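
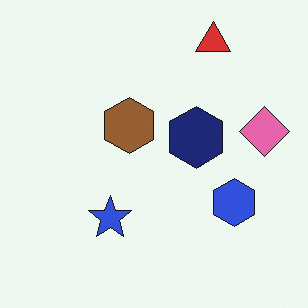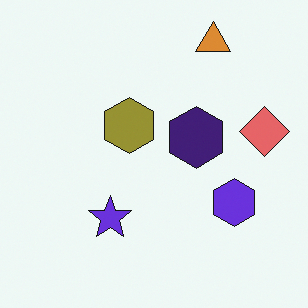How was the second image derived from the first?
It was hue-shifted slightly.

Every shape's color has rotated by the same amount around the hue wheel — a uniform hue shift.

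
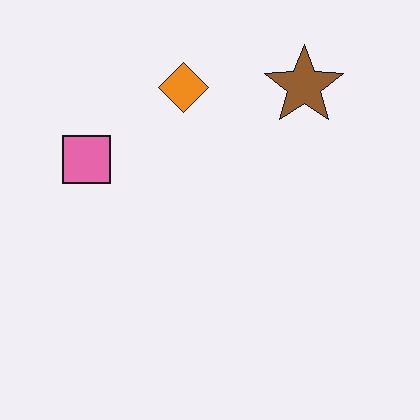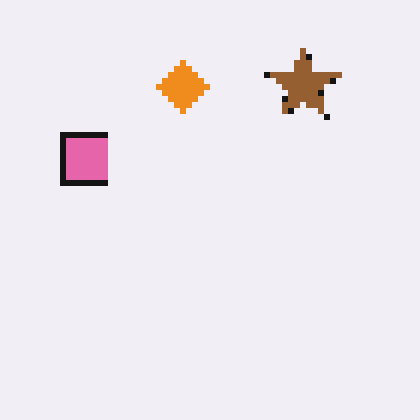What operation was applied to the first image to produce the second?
The second image is the first moderately pixelated.

Shapes are reduced to large square blocks; fine edges and outlines are lost — a downscale-then-upscale (mosaic) effect.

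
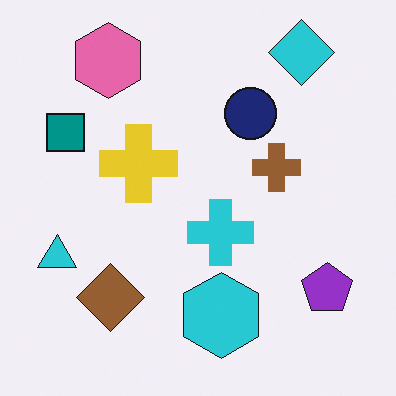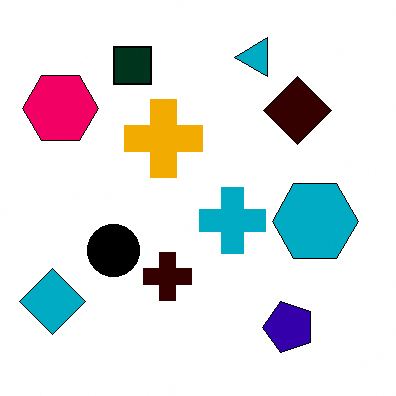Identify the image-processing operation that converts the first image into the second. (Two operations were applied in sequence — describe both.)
The second image is the first transposed (reflected across the top-left ↔ bottom-right diagonal), then given much higher contrast.

Shapes have swapped their row and column positions — what was in the top-right is now in the bottom-left — a diagonal reflection. Tones are pushed away from mid-grey across the whole image — a global contrast change.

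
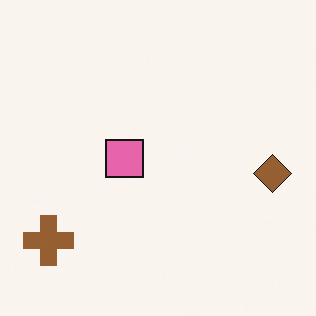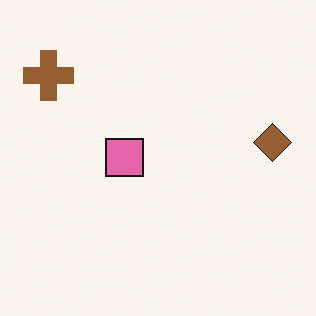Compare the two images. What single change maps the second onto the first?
It was flipped vertically (top ↔ bottom).

The brown cross is in the top-left of the second image and the bottom-left of the first — shapes on opposite sides of the horizontal midline have swapped in a mirror flip.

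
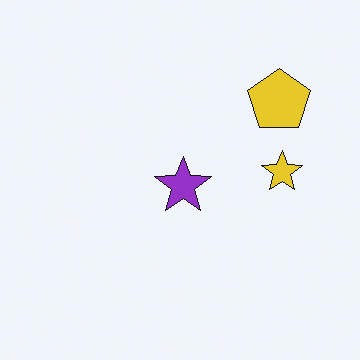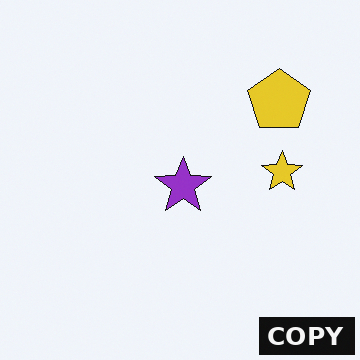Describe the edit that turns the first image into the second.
The transformation is: watermarked with the text "COPY" in the lower-right corner.

A dark label reading "COPY" appears in the lower-right corner.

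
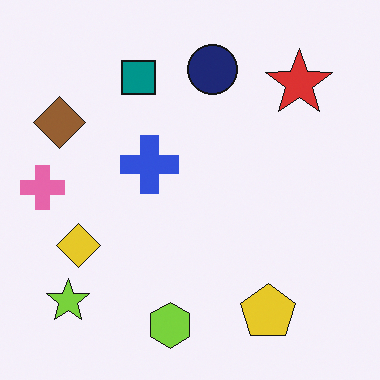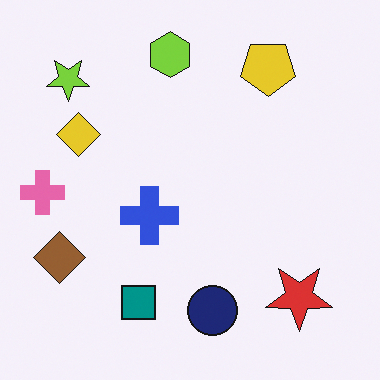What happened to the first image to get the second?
This is the original image flipped vertically (top ↔ bottom).

The lime hexagon is in the bottom of the first image and the top of the second — shapes on opposite sides of the horizontal midline have swapped in a mirror flip.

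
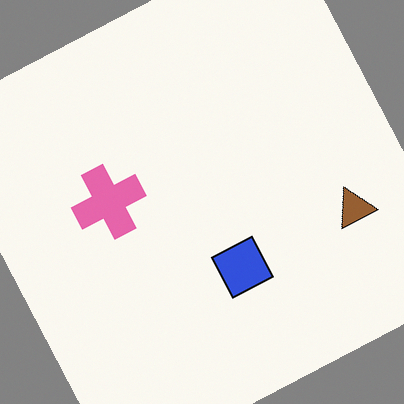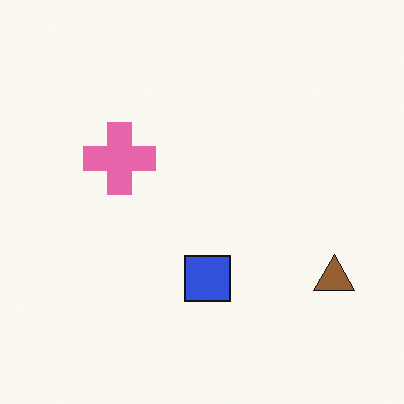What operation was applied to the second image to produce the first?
This is the original image rotated counter-clockwise by a clearly visible amount.

Every shape is tilted by the same angle and the image corners show triangular fill wedges — a whole-image rotation by a non-right angle.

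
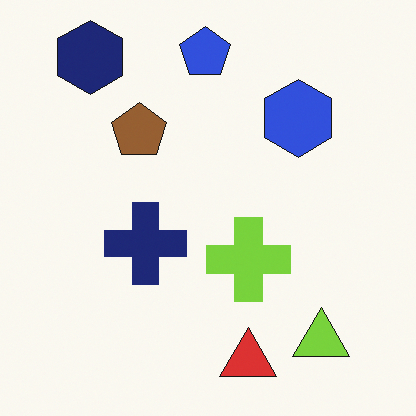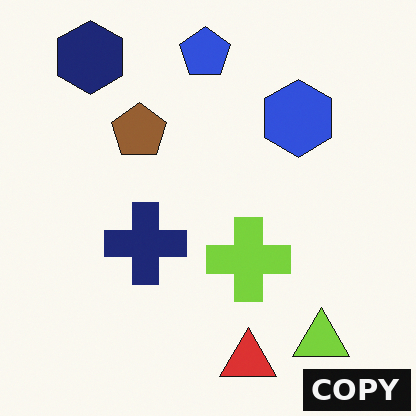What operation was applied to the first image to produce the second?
This is the original image watermarked with the text "COPY" in the lower-right corner.

A dark label reading "COPY" appears in the lower-right corner.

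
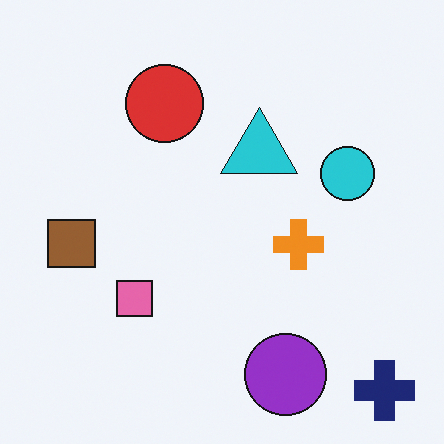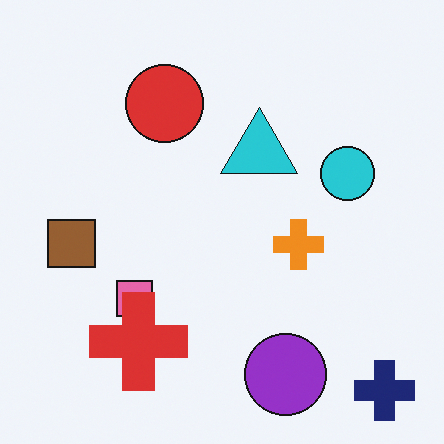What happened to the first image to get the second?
Overlaid with an additional red cross.

A red cross appears in the second image that is absent from the first.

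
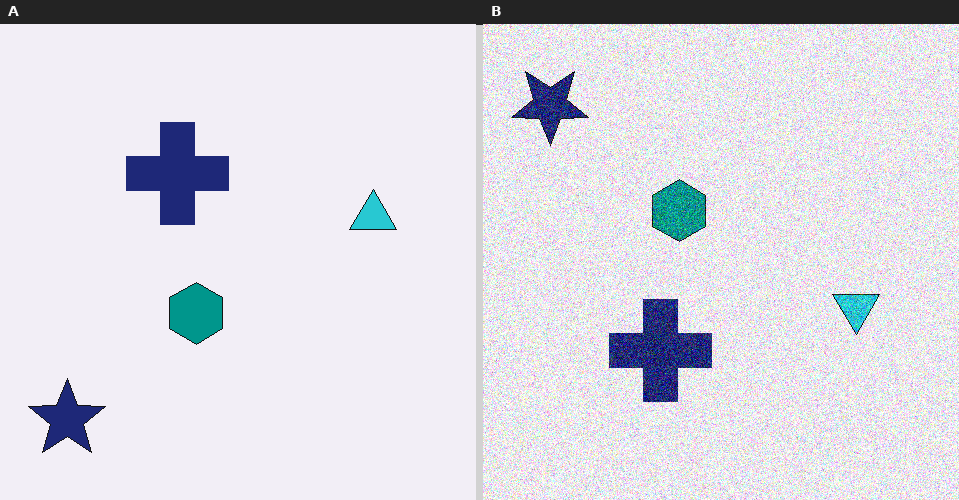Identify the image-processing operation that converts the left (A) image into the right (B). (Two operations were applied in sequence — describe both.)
This is the original image degraded with strong gaussian noise, then flipped vertically (top ↔ bottom).

Random speckle covers the whole image, including the flat background. The navy star is in the bottom-left of the left (A) image and the top-left of the right (B) — shapes on opposite sides of the horizontal midline have swapped in a mirror flip.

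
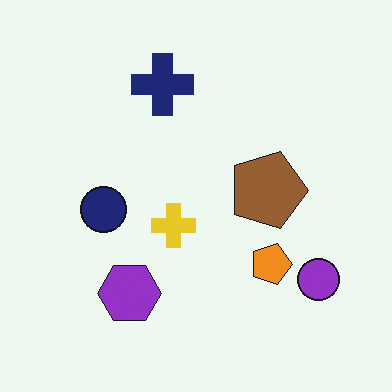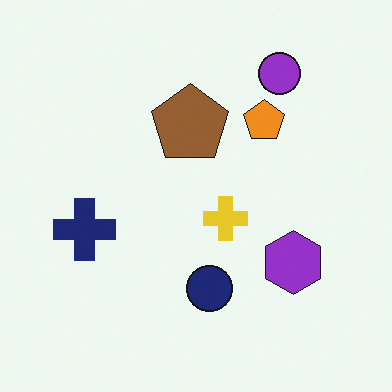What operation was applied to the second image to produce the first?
The image was rotated 90° clockwise.

The purple circle sits in the top-right of the second image and the bottom-right of the first — consistent with a whole-image 90° clockwise rotation.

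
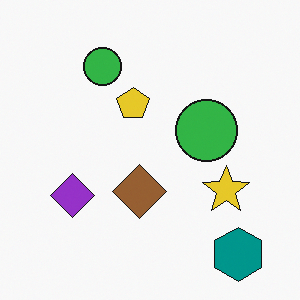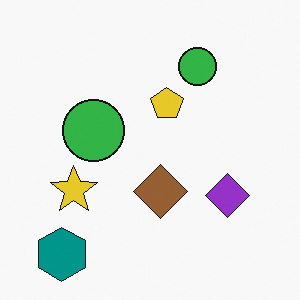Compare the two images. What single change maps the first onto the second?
The image was flipped horizontally (left ↔ right).

The teal hexagon is in the bottom-right of the first image and the bottom-left of the second — shapes on opposite sides of the vertical midline have swapped in a mirror flip.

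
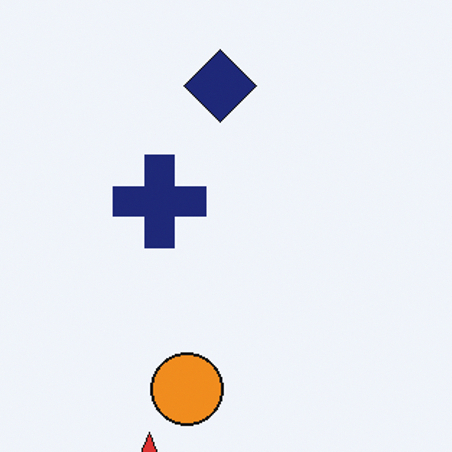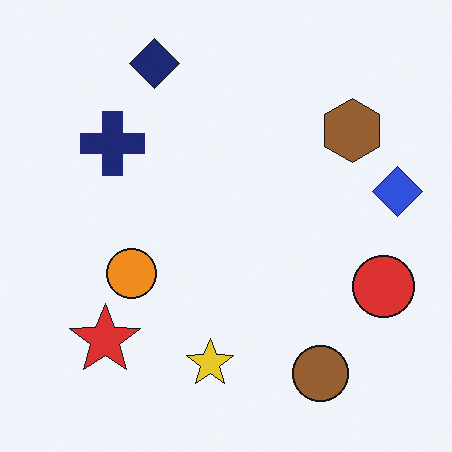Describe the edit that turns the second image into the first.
The transformation is: cropped slightly and scaled back up.

The visible shapes are larger and the field of view is narrower; shapes near the original edges may be partly or wholly outside the frame — a crop-and-rescale.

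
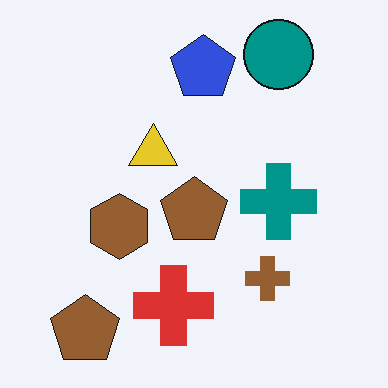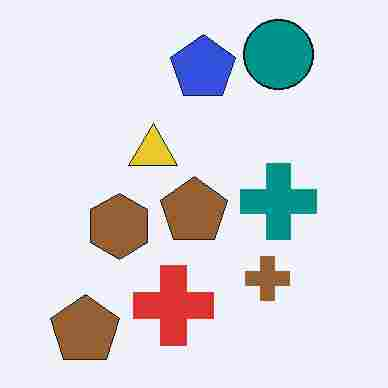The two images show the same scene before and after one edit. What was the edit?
Degraded with heavy JPEG compression.

Blocky 8×8 compression artifacts appear around shape edges and the flat background shows ringing — characteristic JPEG degradation.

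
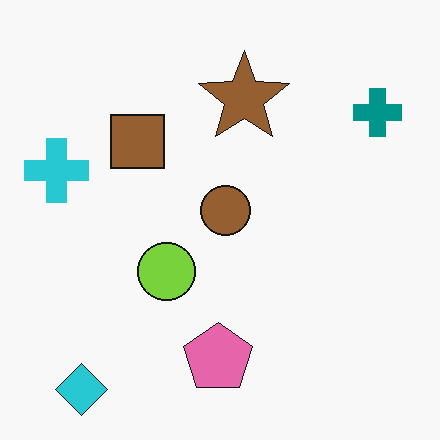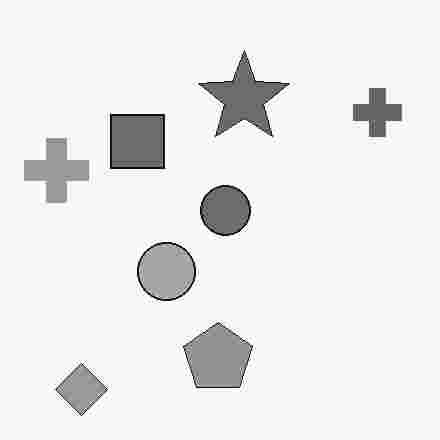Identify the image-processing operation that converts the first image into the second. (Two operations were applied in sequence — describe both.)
The image was converted to grayscale, then heavily JPEG-compressed with obvious blocking artifacts.

All color is removed — every shape is now a shade of grey. Blocky 8×8 compression artifacts appear around shape edges and the flat background shows ringing — characteristic JPEG degradation.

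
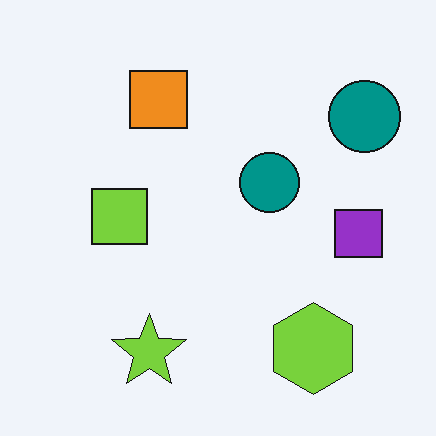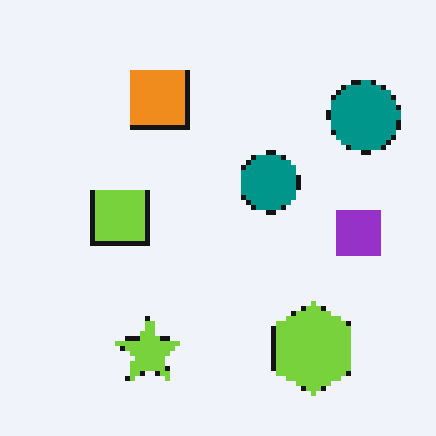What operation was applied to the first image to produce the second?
This is the original image lightly pixelated (a mild mosaic effect).

Shapes are reduced to large square blocks; fine edges and outlines are lost — a downscale-then-upscale (mosaic) effect.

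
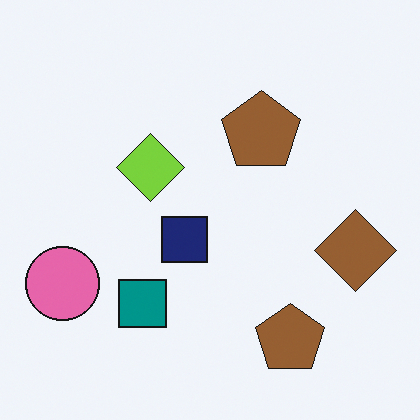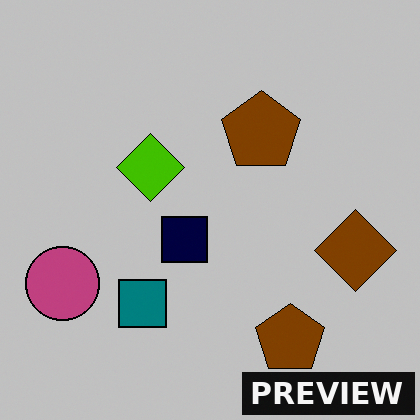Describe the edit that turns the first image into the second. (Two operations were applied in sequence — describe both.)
Heavily posterized to just a handful of flat colors, then watermarked with the text "PREVIEW" in the lower-right corner.

Each flat color has snapped to a coarser quantized level — most visibly, the near-white background has dropped to a flat grey. A dark label reading "PREVIEW" appears in the lower-right corner.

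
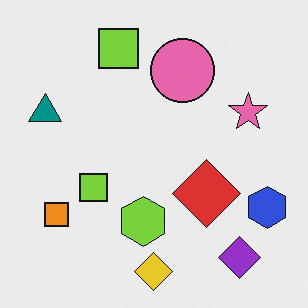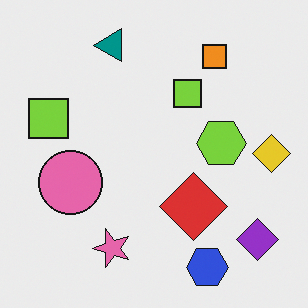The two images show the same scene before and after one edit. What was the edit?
The image was transposed (reflected across the top-left ↔ bottom-right diagonal).

Shapes have swapped their row and column positions — what was in the top-right is now in the bottom-left — a diagonal reflection.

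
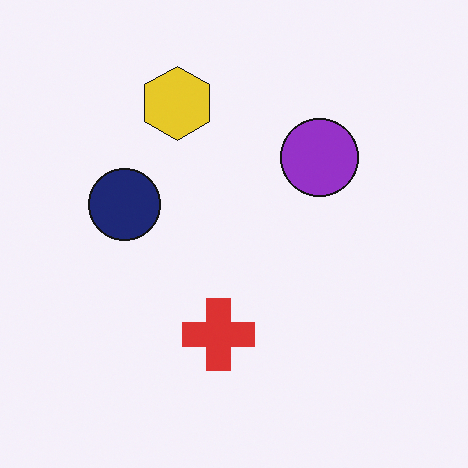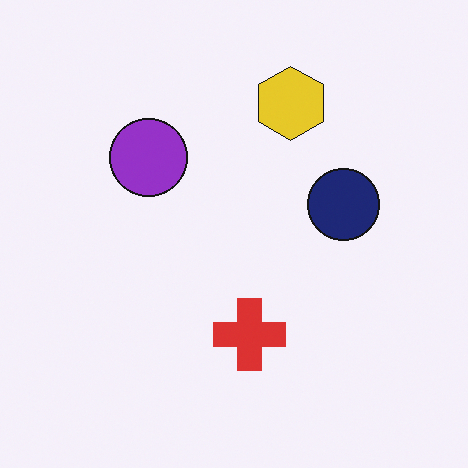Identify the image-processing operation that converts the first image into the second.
It was flipped horizontally (left ↔ right).

The navy circle is in the left of the first image and the right of the second — shapes on opposite sides of the vertical midline have swapped in a mirror flip.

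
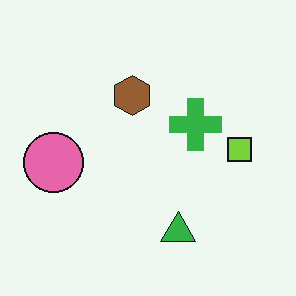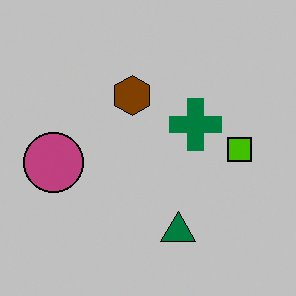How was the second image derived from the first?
It was aggressively posterized.

Each flat color has snapped to a coarser quantized level — most visibly, the near-white background has dropped to a flat grey.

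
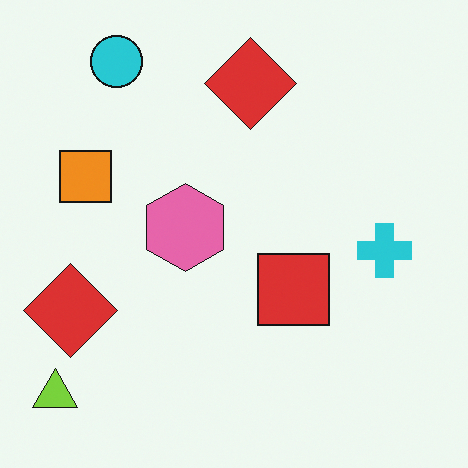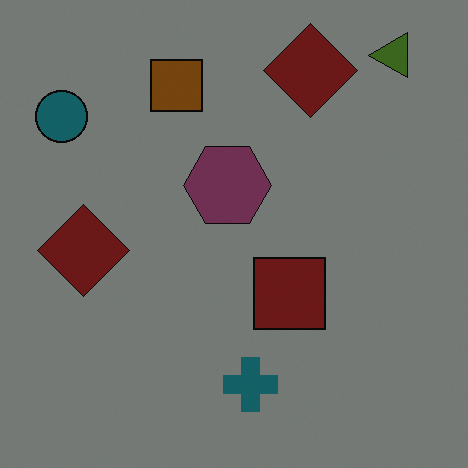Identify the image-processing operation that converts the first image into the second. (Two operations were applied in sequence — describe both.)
The image was transposed (reflected across the top-left ↔ bottom-right diagonal), then substantially darkened.

Shapes have swapped their row and column positions — what was in the top-right is now in the bottom-left — a diagonal reflection. Every pixel — background and shapes alike — is uniformly darkened.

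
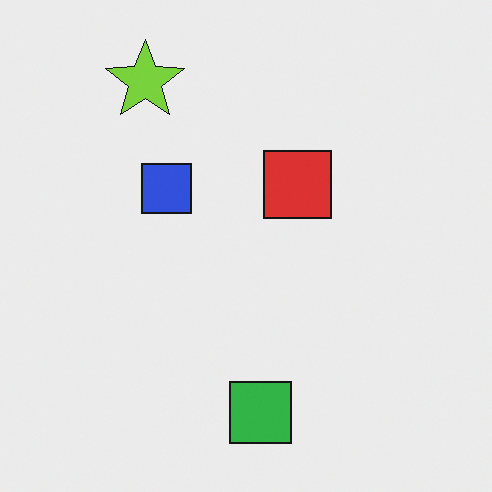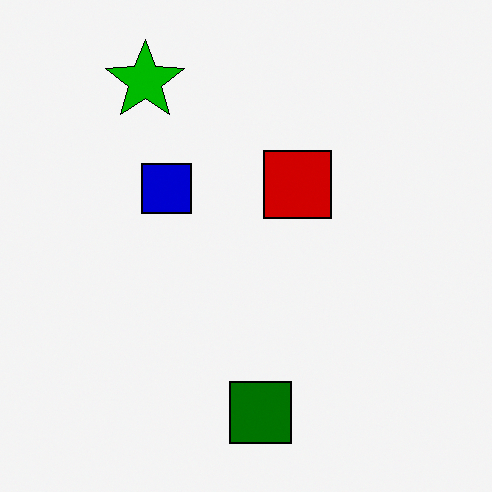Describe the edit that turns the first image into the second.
This is the original image boosted in contrast.

Tones are pushed away from mid-grey across the whole image — a global contrast change.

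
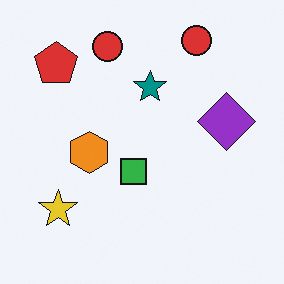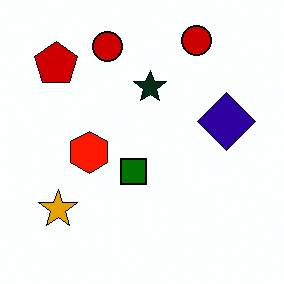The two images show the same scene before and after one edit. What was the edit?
The transformation is: boosted in contrast.

Tones are pushed away from mid-grey across the whole image — a global contrast change.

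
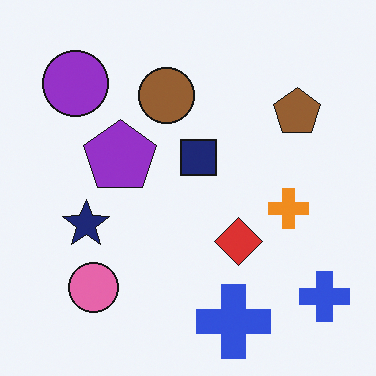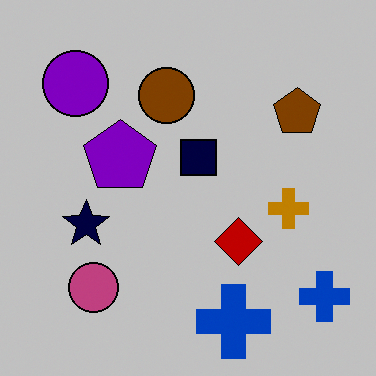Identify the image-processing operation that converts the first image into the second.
Heavily posterized to just a handful of flat colors.

Each flat color has snapped to a coarser quantized level — most visibly, the near-white background has dropped to a flat grey.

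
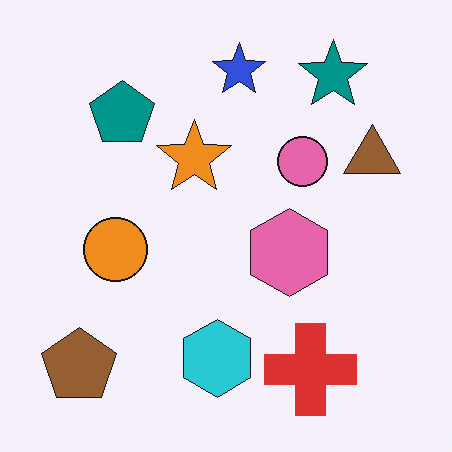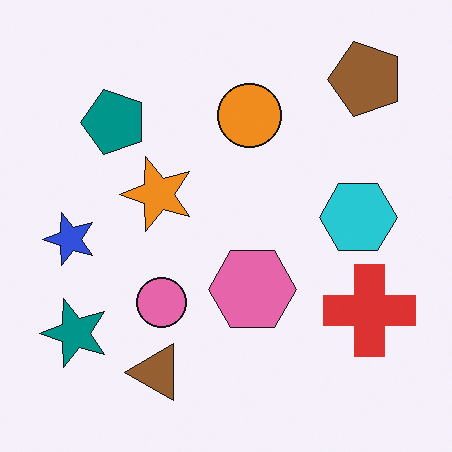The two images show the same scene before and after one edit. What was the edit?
The image was transposed (reflected across the top-left ↔ bottom-right diagonal).

Shapes have swapped their row and column positions — what was in the top-right is now in the bottom-left — a diagonal reflection.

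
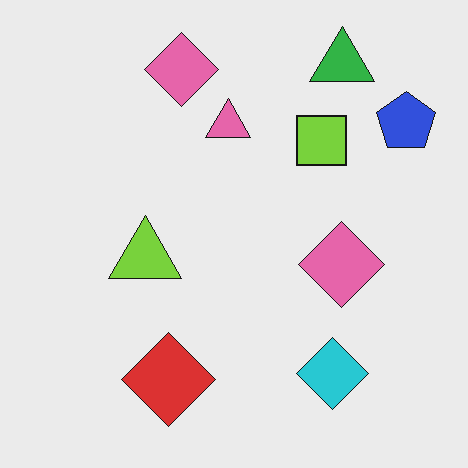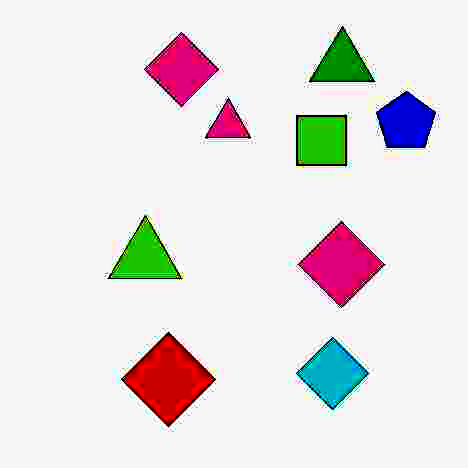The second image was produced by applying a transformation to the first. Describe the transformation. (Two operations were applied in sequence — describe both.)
The transformation is: degraded with heavy JPEG compression, then given much higher contrast.

Blocky 8×8 compression artifacts appear around shape edges and the flat background shows ringing — characteristic JPEG degradation. Tones are pushed away from mid-grey across the whole image — a global contrast change.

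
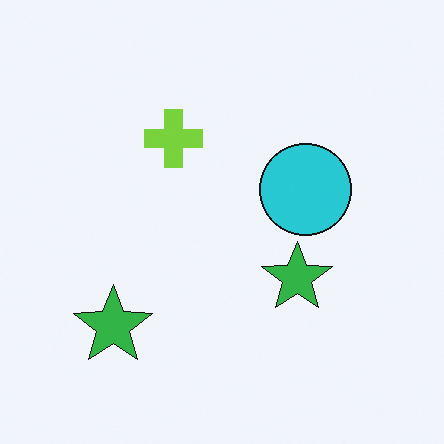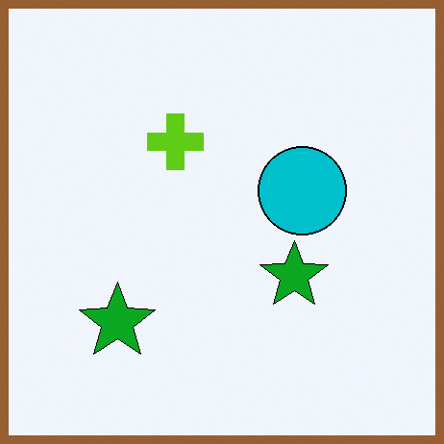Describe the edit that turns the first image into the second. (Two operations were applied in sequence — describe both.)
This is the original image given slightly increased contrast, then framed with a brown border.

Tones are pushed away from mid-grey across the whole image — a global contrast change. A solid brown frame runs around the edge of the second image, with the content slightly shrunk inside it.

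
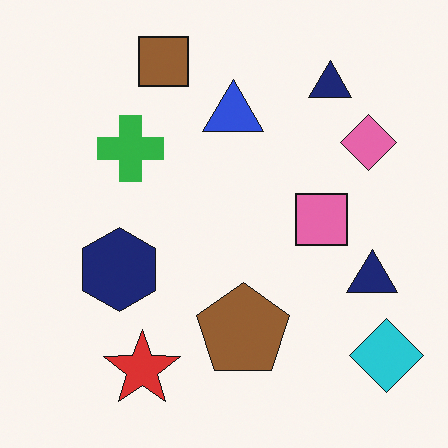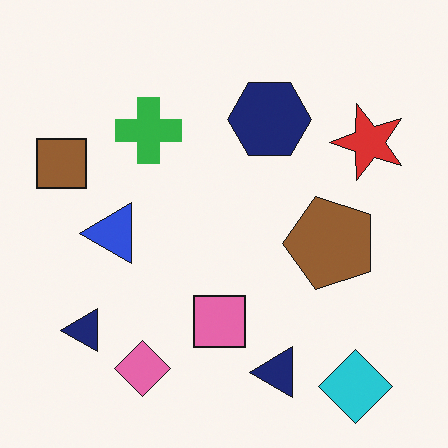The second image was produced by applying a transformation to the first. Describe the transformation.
The second image is the first transposed (reflected across the top-left ↔ bottom-right diagonal).

Shapes have swapped their row and column positions — what was in the top-right is now in the bottom-left — a diagonal reflection.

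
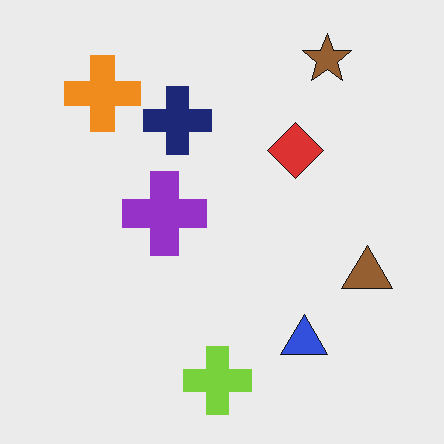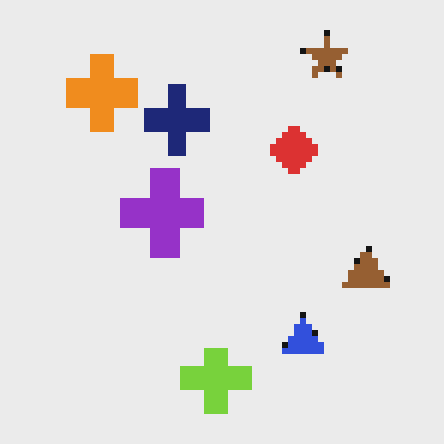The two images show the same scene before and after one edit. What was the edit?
It was pixelated into visible square blocks.

Shapes are reduced to large square blocks; fine edges and outlines are lost — a downscale-then-upscale (mosaic) effect.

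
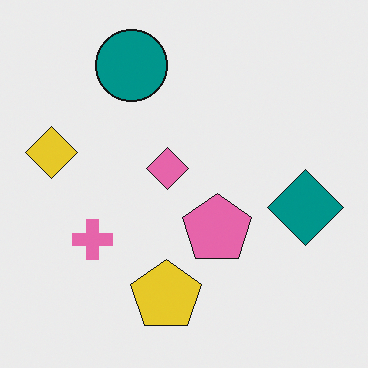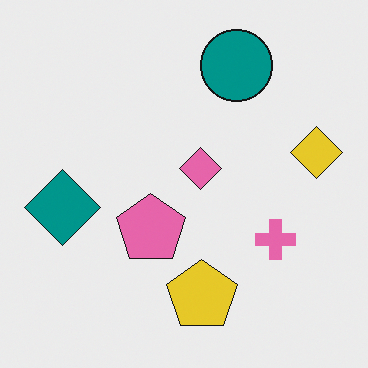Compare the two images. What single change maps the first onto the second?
Flipped horizontally (left ↔ right).

The yellow diamond is in the left of the first image and the right of the second — shapes on opposite sides of the vertical midline have swapped in a mirror flip.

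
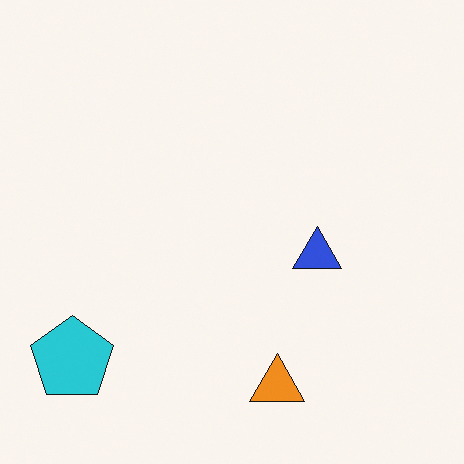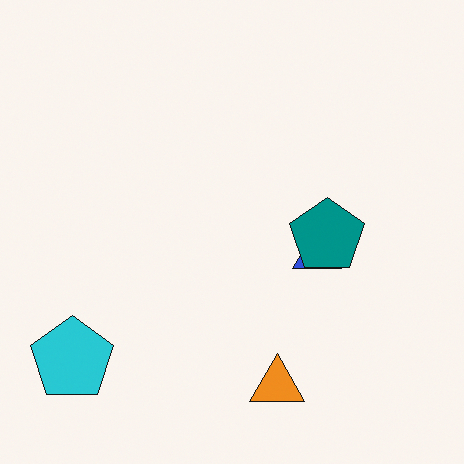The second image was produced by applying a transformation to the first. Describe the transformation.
It was overlaid with an additional teal pentagon.

A teal pentagon appears in the second image that is absent from the first.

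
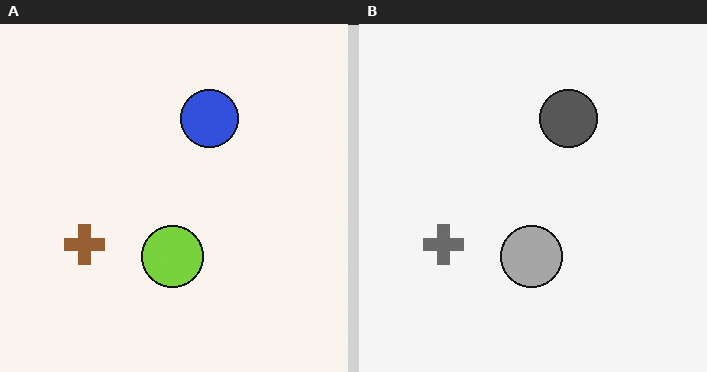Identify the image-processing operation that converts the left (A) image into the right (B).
The right (B) image is the left (A) converted to grayscale.

All color is removed — every shape is now a shade of grey.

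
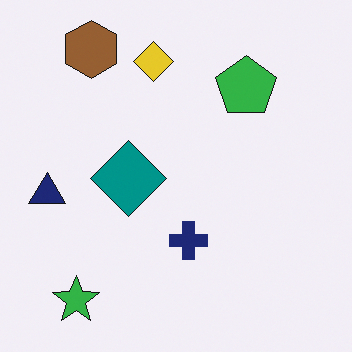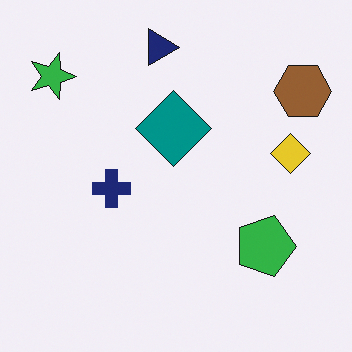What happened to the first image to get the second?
The image was rotated 90° clockwise.

The green star sits in the bottom-left of the first image and the top-left of the second — consistent with a whole-image 90° clockwise rotation.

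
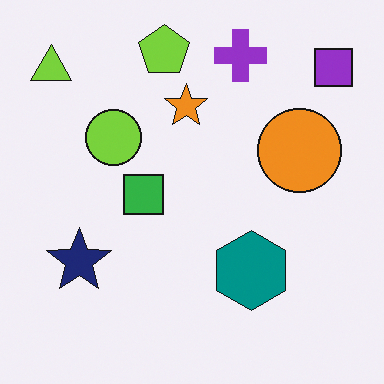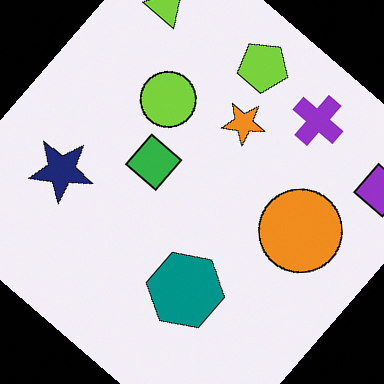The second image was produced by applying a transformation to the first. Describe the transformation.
The image was rotated clockwise by a large amount — several tens of degrees.

Every shape is tilted by the same angle and the image corners show triangular fill wedges — a whole-image rotation by a non-right angle.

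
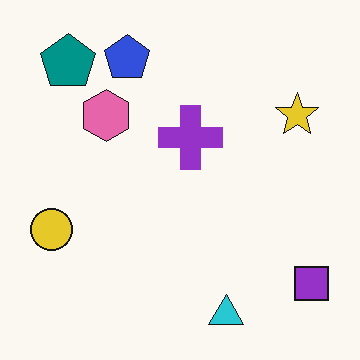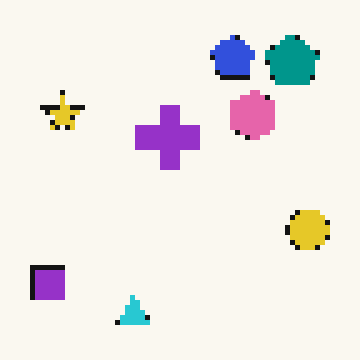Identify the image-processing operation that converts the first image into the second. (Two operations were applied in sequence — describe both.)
Flipped horizontally (left ↔ right), then mildly pixelated.

The purple square is in the bottom-right of the first image and the bottom-left of the second — shapes on opposite sides of the vertical midline have swapped in a mirror flip. Shapes are reduced to large square blocks; fine edges and outlines are lost — a downscale-then-upscale (mosaic) effect.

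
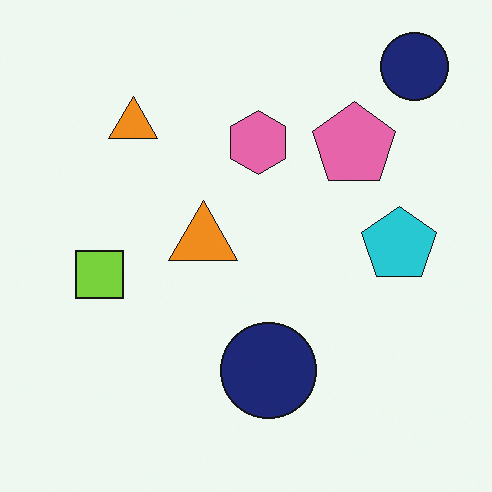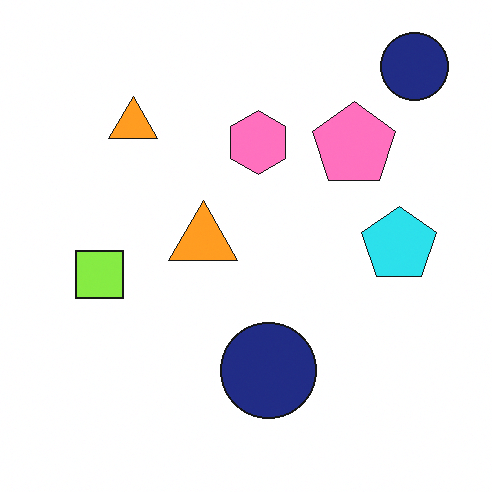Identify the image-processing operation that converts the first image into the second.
This is the original image slightly brightened.

Every pixel — background and shapes alike — is uniformly brightened.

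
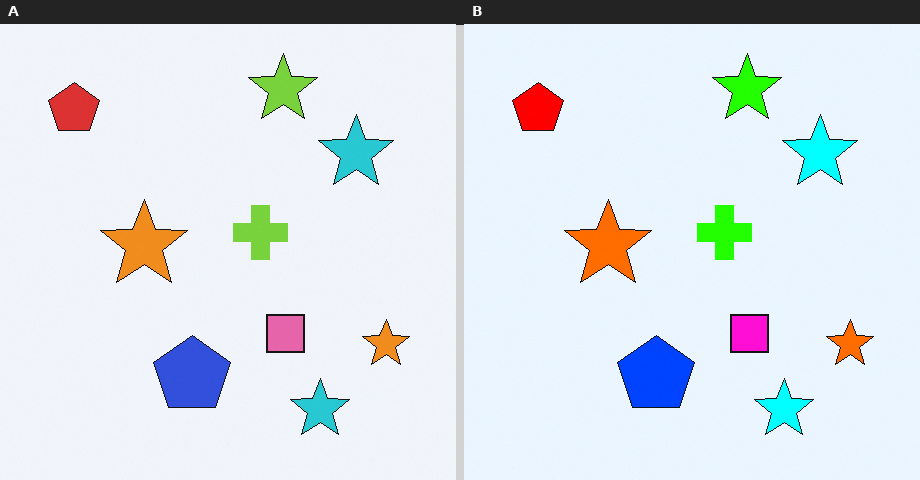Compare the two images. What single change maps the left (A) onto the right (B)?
Heavily oversaturated.

All colors are more vivid — a global saturation change.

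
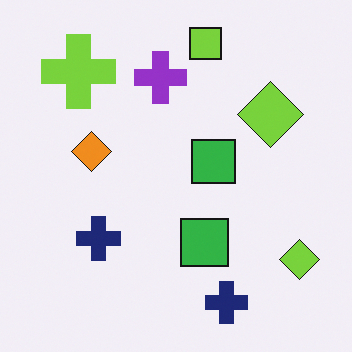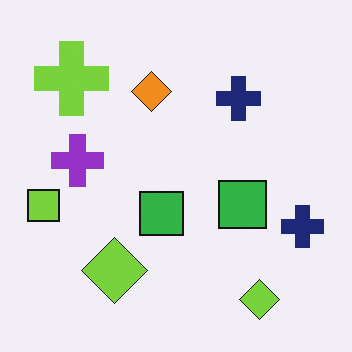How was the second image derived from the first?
Transposed (reflected across the top-left ↔ bottom-right diagonal).

Shapes have swapped their row and column positions — what was in the top-right is now in the bottom-left — a diagonal reflection.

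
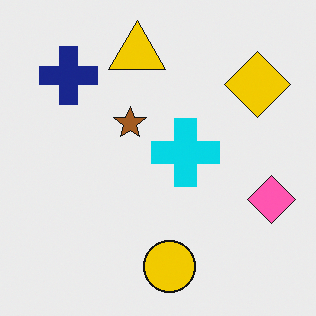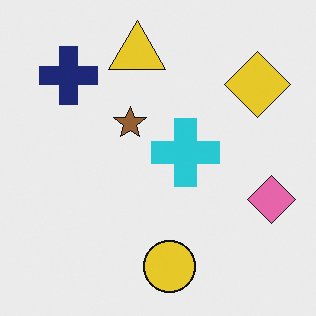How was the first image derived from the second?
This is the original image slightly oversaturated.

All colors are more vivid — a global saturation change.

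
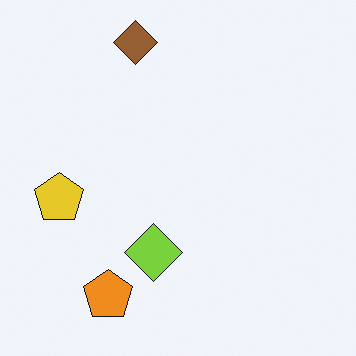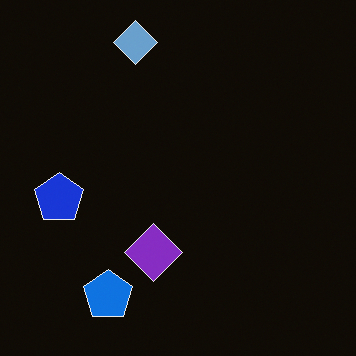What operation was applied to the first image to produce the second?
The image was color-inverted (negative).

The light background has become dark and every shape's color is its complement — a photographic negative.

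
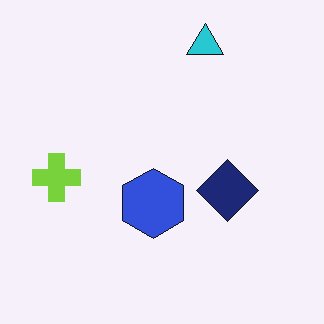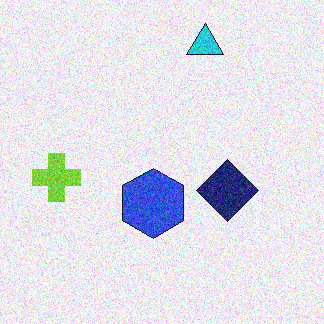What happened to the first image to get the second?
The image was degraded with moderate additive noise.

Random speckle covers the whole image, including the flat background.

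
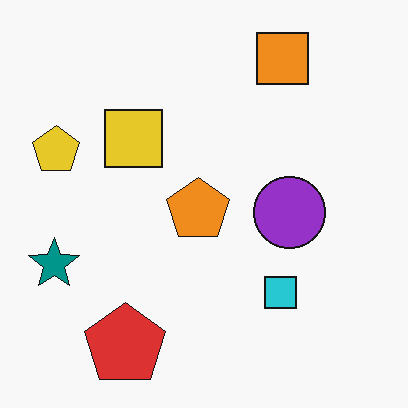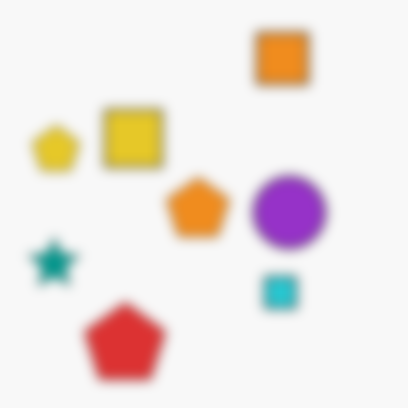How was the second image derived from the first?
This is the original image strongly gaussian-blurred.

Shape edges and outlines are uniformly softened across the whole image.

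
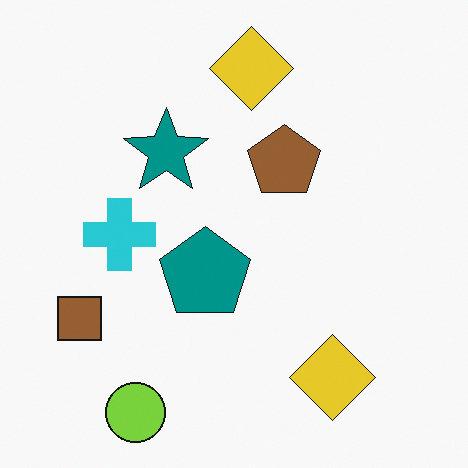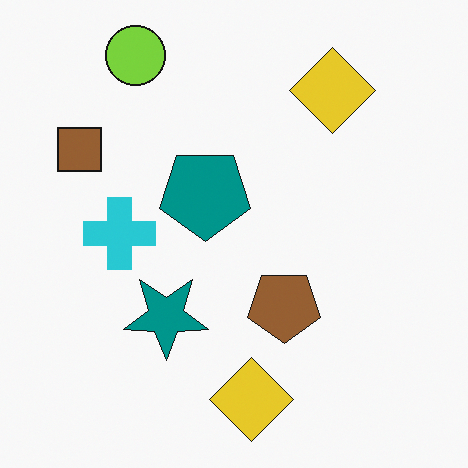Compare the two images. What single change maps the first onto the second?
The image was flipped vertically (top ↔ bottom).

The lime circle is in the bottom-left of the first image and the top-left of the second — shapes on opposite sides of the horizontal midline have swapped in a mirror flip.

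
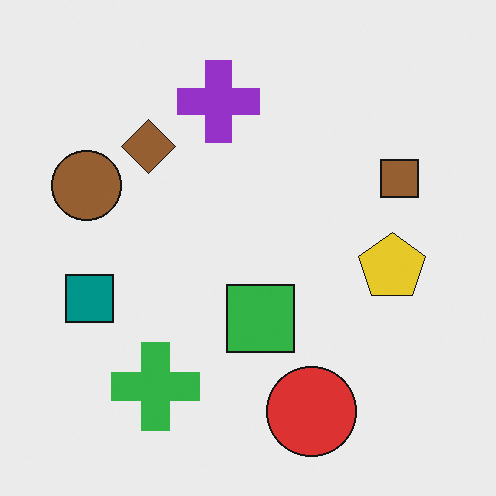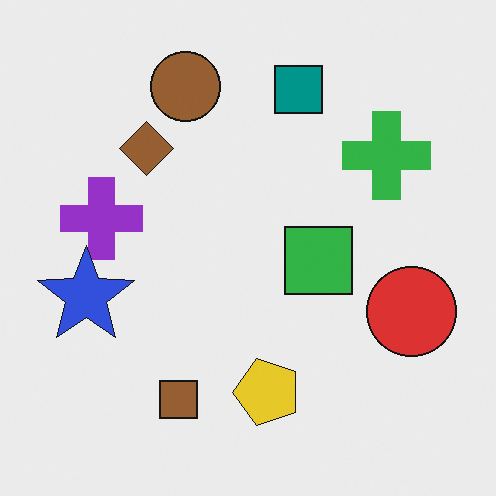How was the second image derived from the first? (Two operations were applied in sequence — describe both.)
It was transposed (reflected across the top-left ↔ bottom-right diagonal), then overlaid with an additional blue star.

Shapes have swapped their row and column positions — what was in the top-right is now in the bottom-left — a diagonal reflection. A blue star appears in the second image that is absent from the first.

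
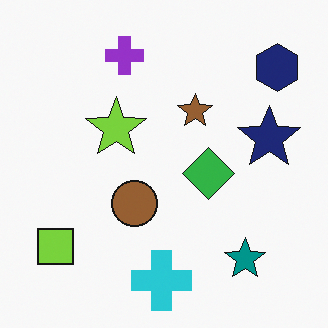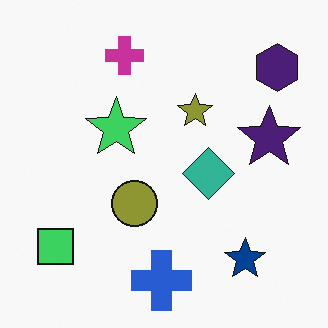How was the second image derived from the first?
Hue-shifted slightly.

Every shape's color has rotated by the same amount around the hue wheel — a uniform hue shift.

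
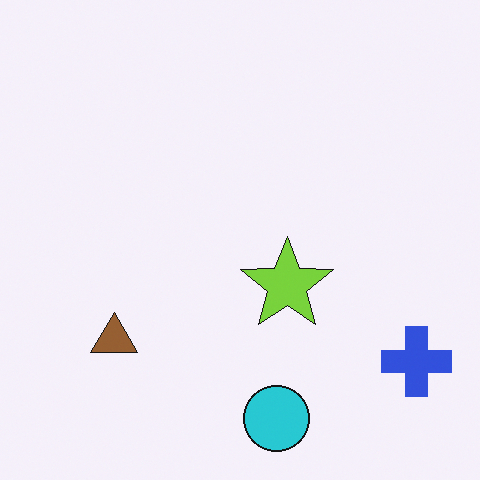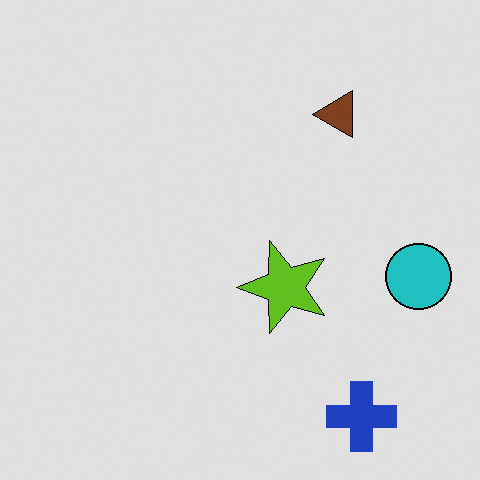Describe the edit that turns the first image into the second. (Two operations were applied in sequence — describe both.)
It was transposed (reflected across the top-left ↔ bottom-right diagonal), then moderately posterized.

Shapes have swapped their row and column positions — what was in the top-right is now in the bottom-left — a diagonal reflection. Each flat color has snapped to a coarser quantized level — most visibly, the near-white background has dropped to a flat grey.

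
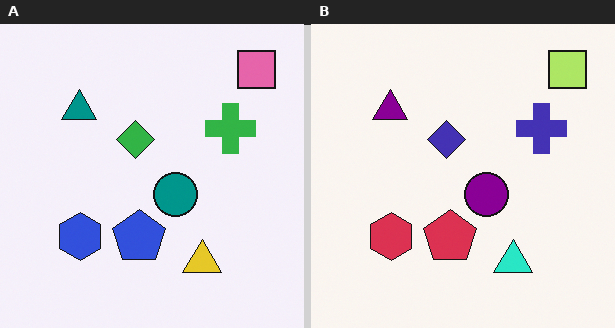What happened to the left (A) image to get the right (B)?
Hue-shifted noticeably.

Every shape's color has rotated by the same amount around the hue wheel — a uniform hue shift.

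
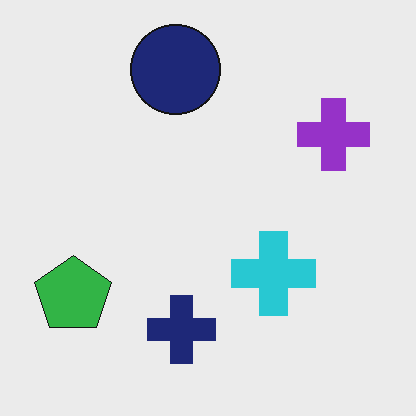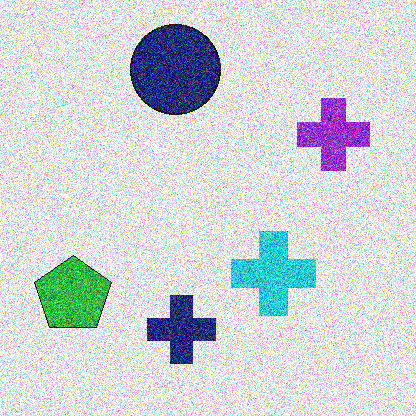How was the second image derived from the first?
The image was degraded with heavy additive noise.

Random speckle covers the whole image, including the flat background.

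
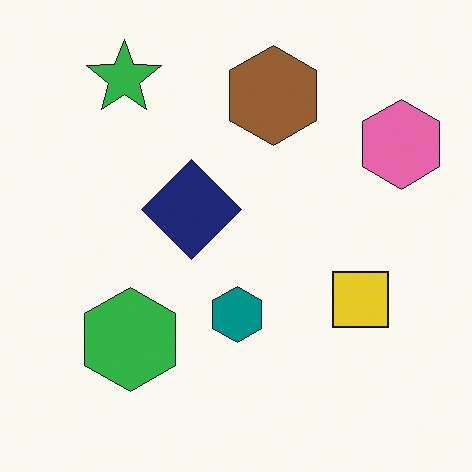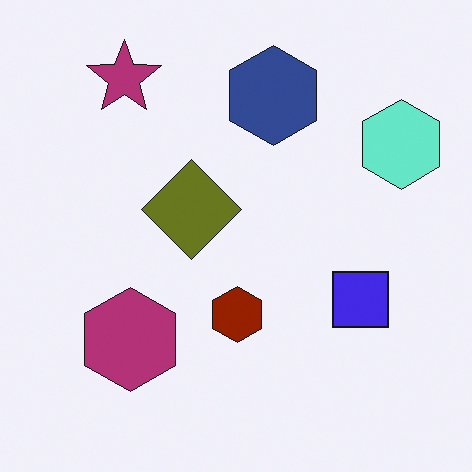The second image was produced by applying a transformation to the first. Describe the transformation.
It was hue-shifted by a large amount.

Every shape's color has rotated by the same amount around the hue wheel — a uniform hue shift.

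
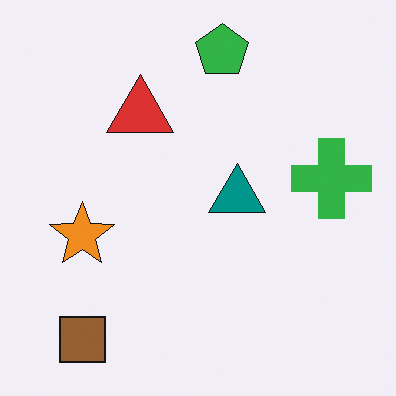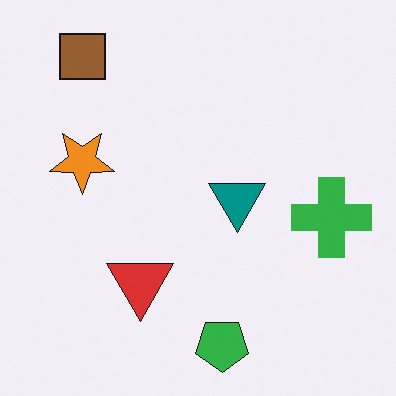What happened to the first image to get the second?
The image was flipped vertically (top ↔ bottom).

The green pentagon is in the top of the first image and the bottom of the second — shapes on opposite sides of the horizontal midline have swapped in a mirror flip.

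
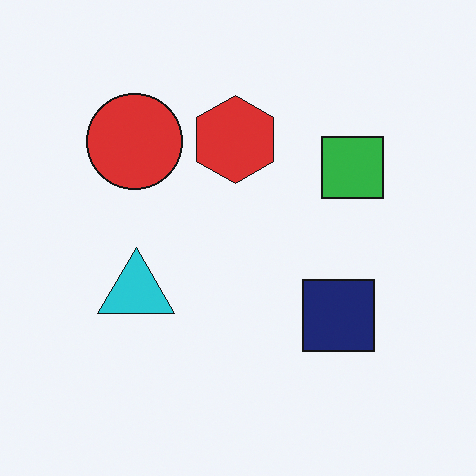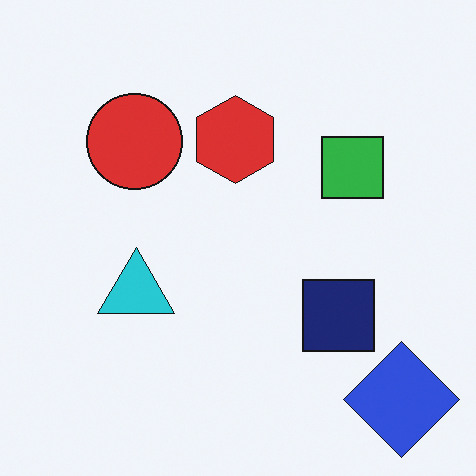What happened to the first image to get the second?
The transformation is: overlaid with an additional blue diamond.

A blue diamond appears in the second image that is absent from the first.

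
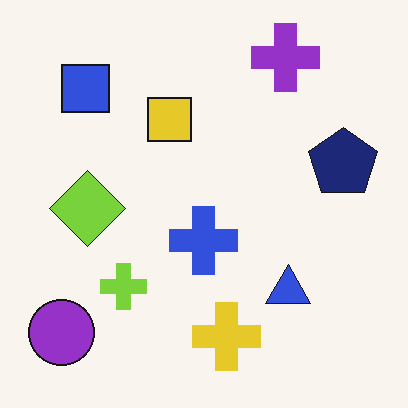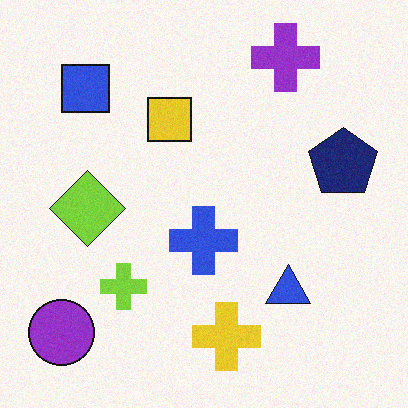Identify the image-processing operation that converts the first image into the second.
This is the original image degraded with subtle gaussian noise.

Random speckle covers the whole image, including the flat background.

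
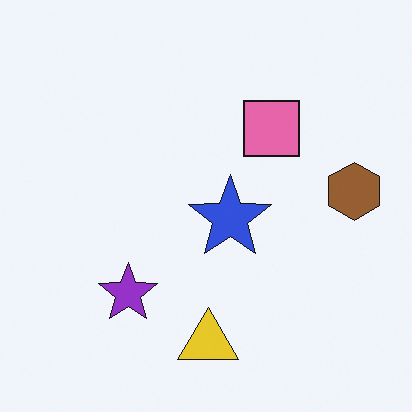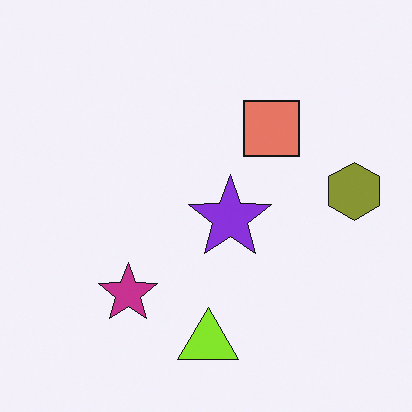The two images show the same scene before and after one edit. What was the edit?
It was hue-shifted slightly.

Every shape's color has rotated by the same amount around the hue wheel — a uniform hue shift.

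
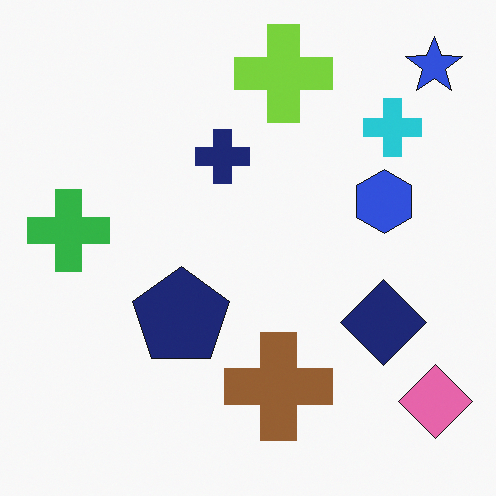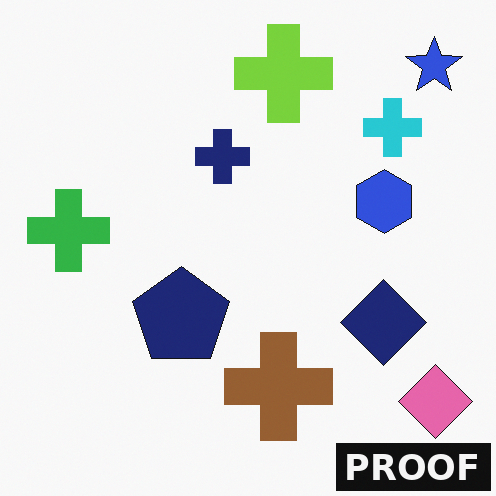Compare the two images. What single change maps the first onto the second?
It was watermarked with the text "PROOF" in the lower-right corner.

A dark label reading "PROOF" appears in the lower-right corner.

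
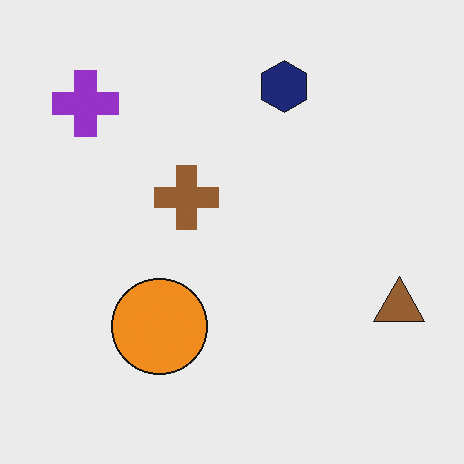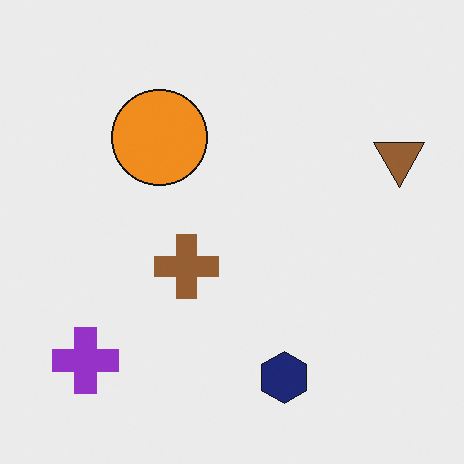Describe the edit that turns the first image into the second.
It was flipped vertically (top ↔ bottom).

The navy hexagon is in the top of the first image and the bottom of the second — shapes on opposite sides of the horizontal midline have swapped in a mirror flip.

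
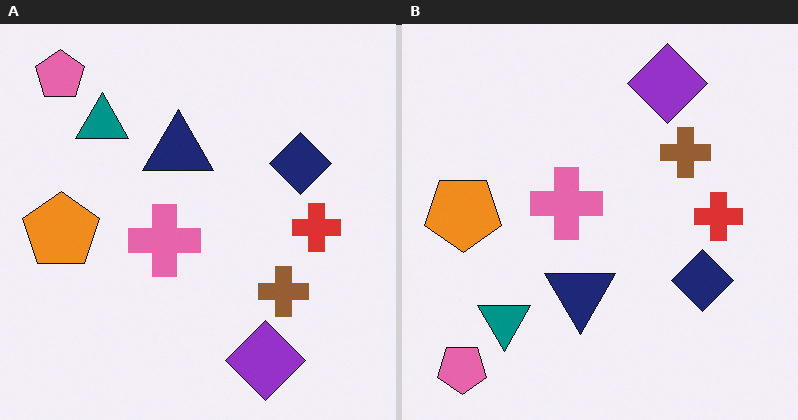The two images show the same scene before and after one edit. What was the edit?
The transformation is: flipped vertically (top ↔ bottom).

The pink pentagon is in the top-left of the left (A) image and the bottom-left of the right (B) — shapes on opposite sides of the horizontal midline have swapped in a mirror flip.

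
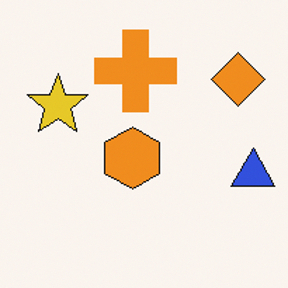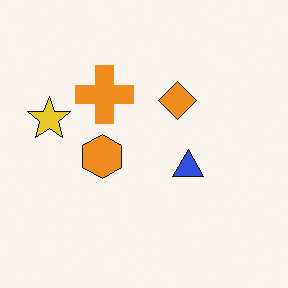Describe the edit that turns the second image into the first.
This is the original image cropped slightly and scaled back up.

The visible shapes are larger and the field of view is narrower; shapes near the original edges may be partly or wholly outside the frame — a crop-and-rescale.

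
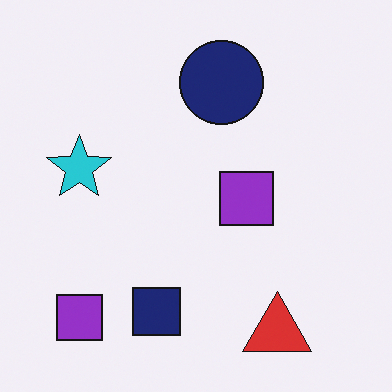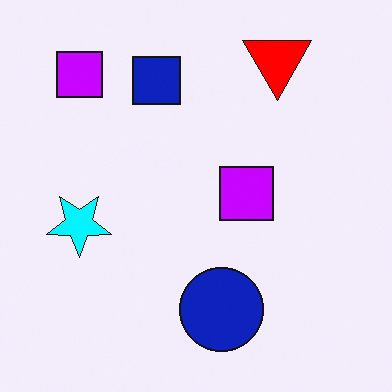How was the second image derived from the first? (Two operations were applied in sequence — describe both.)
Flipped vertically (top ↔ bottom), then made much more vivid (saturation change).

The red triangle is in the bottom-right of the first image and the top-right of the second — shapes on opposite sides of the horizontal midline have swapped in a mirror flip. All colors are more vivid — a global saturation change.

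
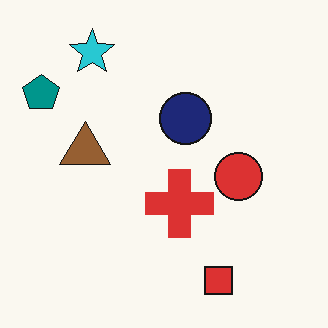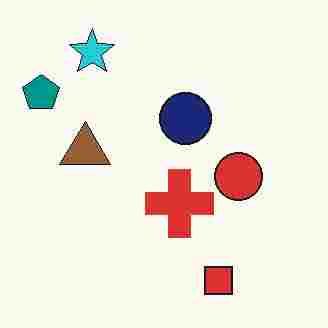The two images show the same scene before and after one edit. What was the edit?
Degraded with heavy JPEG compression.

Blocky 8×8 compression artifacts appear around shape edges and the flat background shows ringing — characteristic JPEG degradation.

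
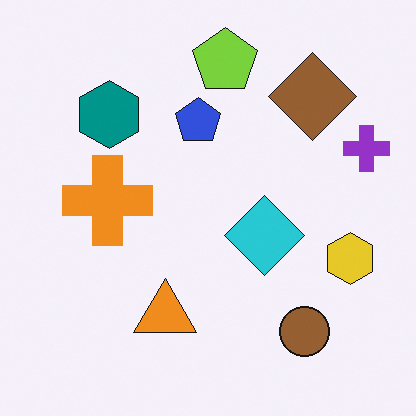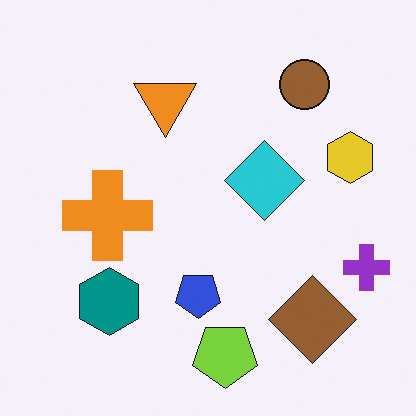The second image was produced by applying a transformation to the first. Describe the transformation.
The second image is the first flipped vertically (top ↔ bottom).

The lime pentagon is in the top of the first image and the bottom of the second — shapes on opposite sides of the horizontal midline have swapped in a mirror flip.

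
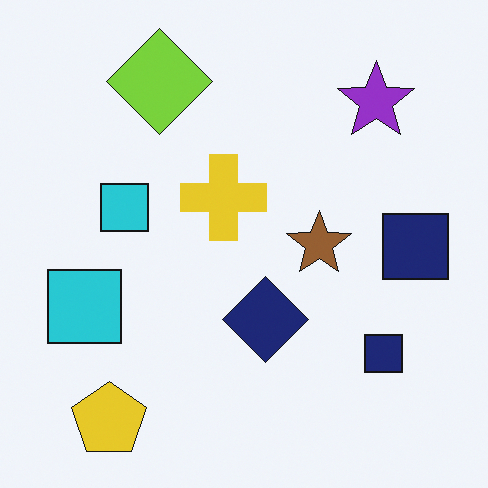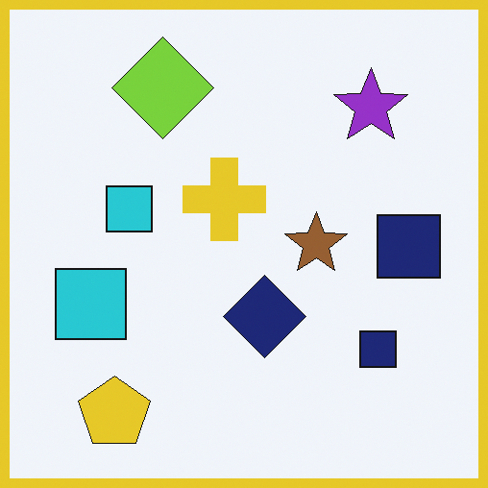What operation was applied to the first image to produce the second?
The second image is the first framed with a yellow border.

A solid yellow frame runs around the edge of the second image, with the content slightly shrunk inside it.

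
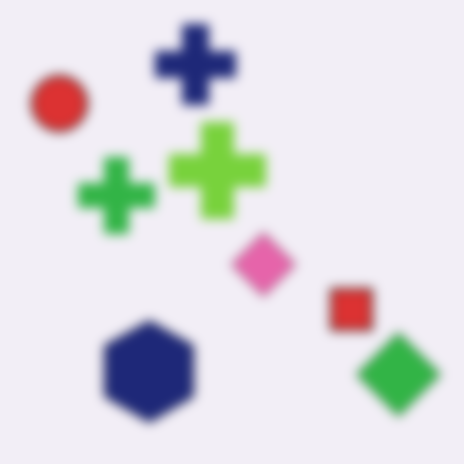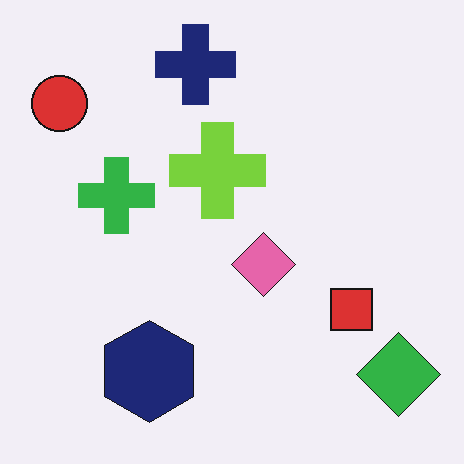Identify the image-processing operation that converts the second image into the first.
The transformation is: heavily blurred.

Shape edges and outlines are uniformly softened across the whole image.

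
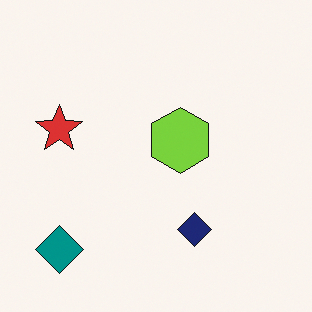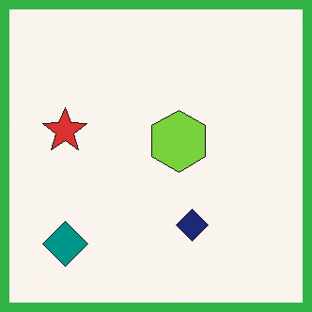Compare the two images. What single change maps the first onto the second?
The image was framed with a green border.

A solid green frame runs around the edge of the second image, with the content slightly shrunk inside it.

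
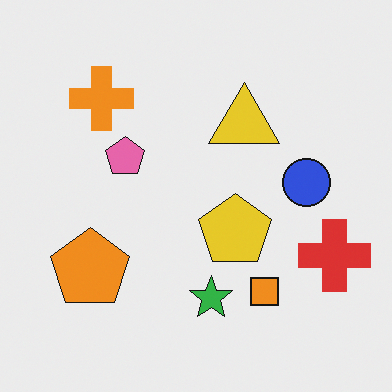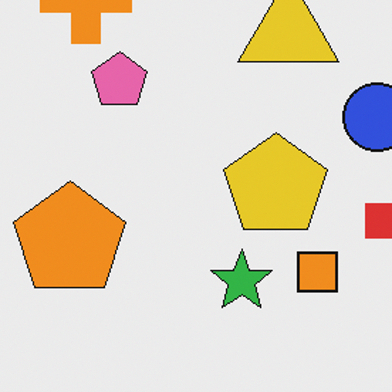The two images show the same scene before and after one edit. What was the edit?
The transformation is: cropped slightly and scaled back up.

The visible shapes are larger and the field of view is narrower; shapes near the original edges may be partly or wholly outside the frame — a crop-and-rescale.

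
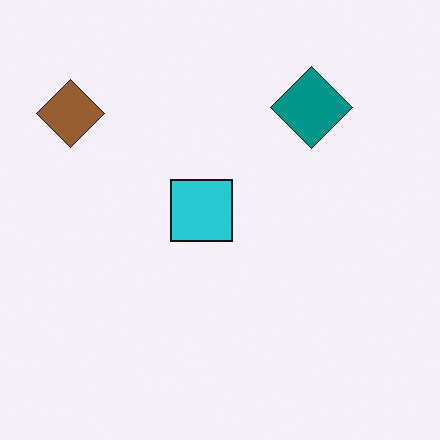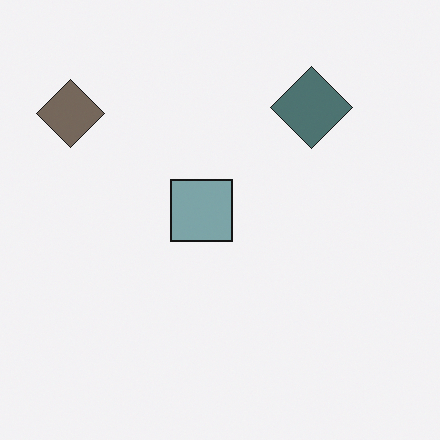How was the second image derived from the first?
The second image is the first made much more muted (saturation change).

All colors are more muted and greyish — a global saturation change.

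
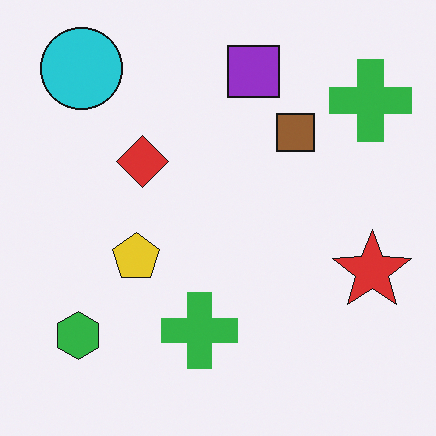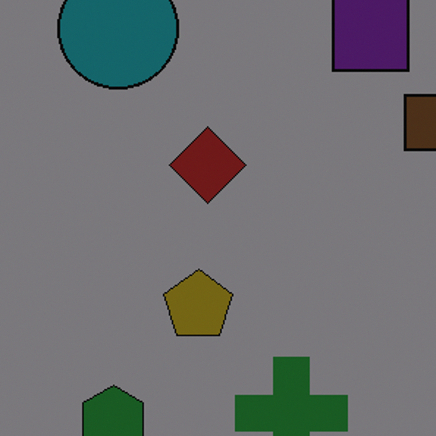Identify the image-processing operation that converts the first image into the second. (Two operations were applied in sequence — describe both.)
The image was cropped to a modestly smaller region and rescaled, then darkened a lot.

The visible shapes are larger and the field of view is narrower; shapes near the original edges may be partly or wholly outside the frame — a crop-and-rescale. Every pixel — background and shapes alike — is uniformly darkened.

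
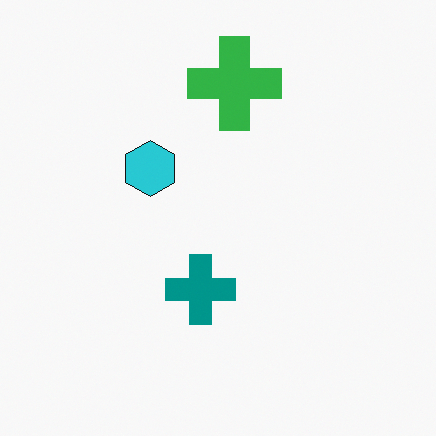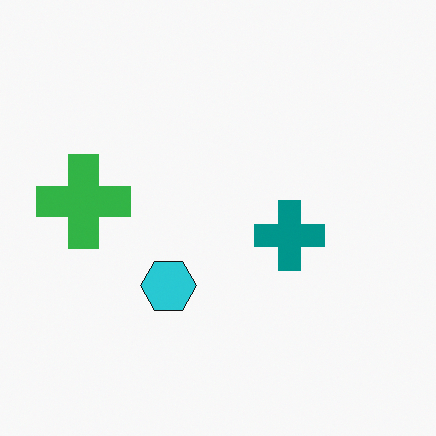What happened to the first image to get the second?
The second image is the first rotated 90° counter-clockwise.

The green cross sits in the top of the first image and the left of the second — consistent with a whole-image 90° counter-clockwise rotation.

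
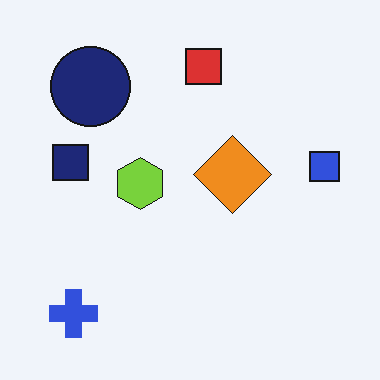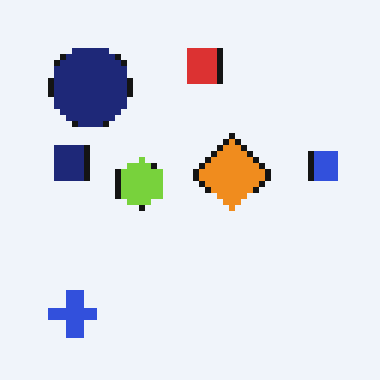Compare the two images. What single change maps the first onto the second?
Pixelated into visible square blocks.

Shapes are reduced to large square blocks; fine edges and outlines are lost — a downscale-then-upscale (mosaic) effect.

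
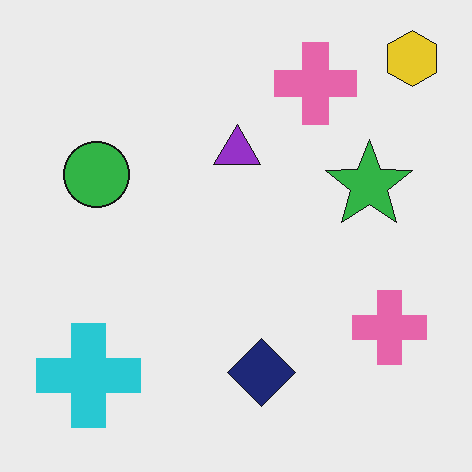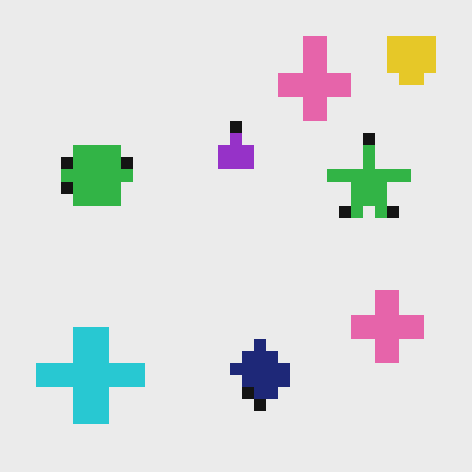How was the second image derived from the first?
Heavily pixelated into large blocks.

Shapes are reduced to large square blocks; fine edges and outlines are lost — a downscale-then-upscale (mosaic) effect.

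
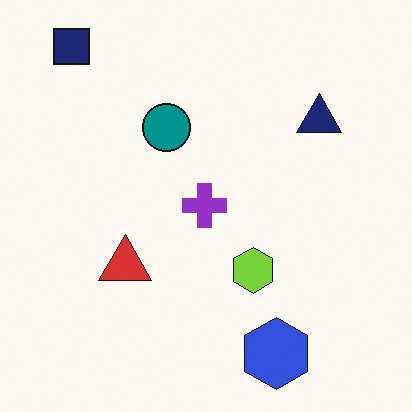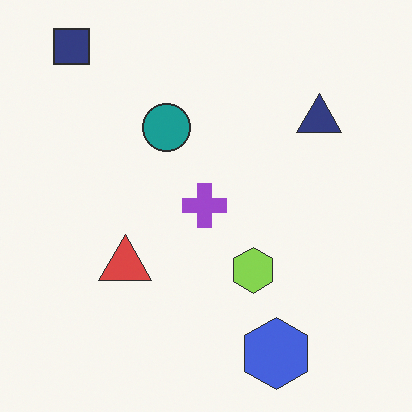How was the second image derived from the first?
The image was given slightly reduced contrast.

Tones are pushed toward mid-grey across the whole image — a global contrast change.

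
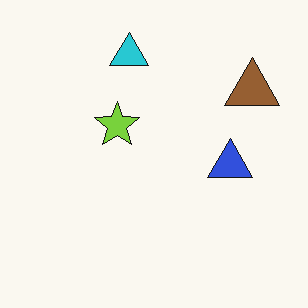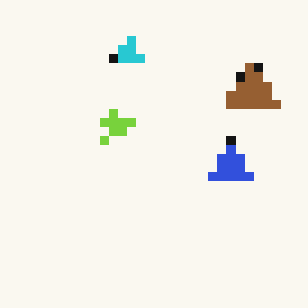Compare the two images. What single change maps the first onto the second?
The image was heavily pixelated into large blocks.

Shapes are reduced to large square blocks; fine edges and outlines are lost — a downscale-then-upscale (mosaic) effect.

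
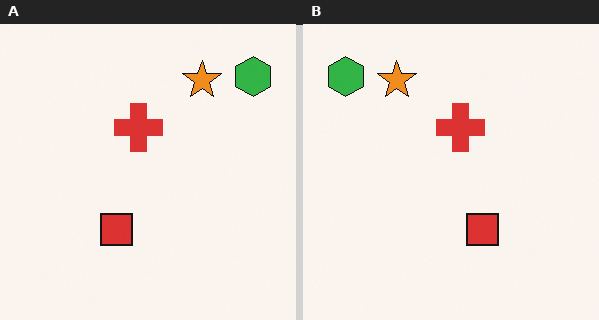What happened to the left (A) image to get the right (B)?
It was flipped horizontally (left ↔ right).

The green hexagon is in the top-right of the left (A) image and the top-left of the right (B) — shapes on opposite sides of the vertical midline have swapped in a mirror flip.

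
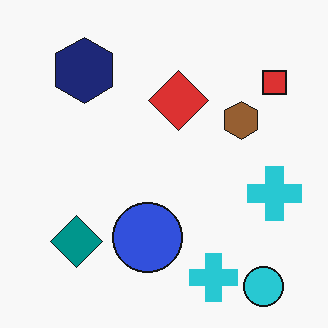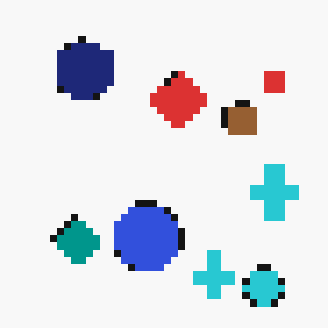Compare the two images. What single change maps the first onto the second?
It was moderately pixelated.

Shapes are reduced to large square blocks; fine edges and outlines are lost — a downscale-then-upscale (mosaic) effect.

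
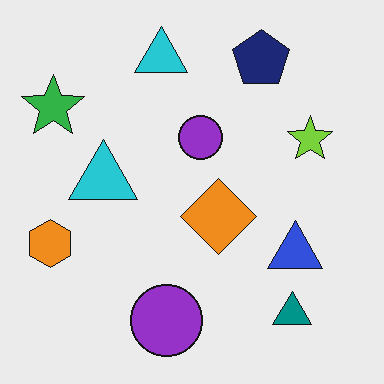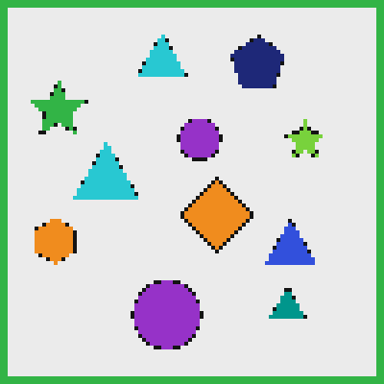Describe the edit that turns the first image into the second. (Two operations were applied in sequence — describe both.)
Mildly pixelated, then framed with a green border.

Shapes are reduced to large square blocks; fine edges and outlines are lost — a downscale-then-upscale (mosaic) effect. A solid green frame runs around the edge of the second image, with the content slightly shrunk inside it.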